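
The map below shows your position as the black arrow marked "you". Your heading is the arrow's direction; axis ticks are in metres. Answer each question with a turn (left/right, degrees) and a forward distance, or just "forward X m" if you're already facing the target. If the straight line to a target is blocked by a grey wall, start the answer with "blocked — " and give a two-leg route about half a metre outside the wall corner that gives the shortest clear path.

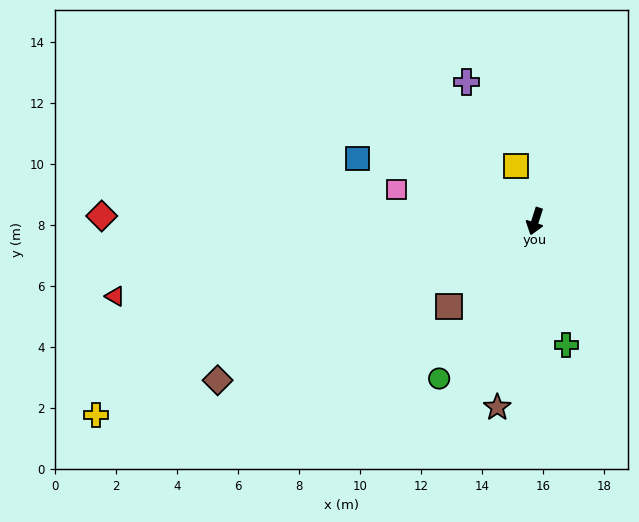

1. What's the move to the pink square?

turn right 85°, forward 4.7 m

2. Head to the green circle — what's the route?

turn right 14°, forward 6.0 m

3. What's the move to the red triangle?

turn right 62°, forward 14.0 m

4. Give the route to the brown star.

turn left 6°, forward 6.2 m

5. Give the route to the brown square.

turn right 28°, forward 4.0 m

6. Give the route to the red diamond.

turn right 73°, forward 14.2 m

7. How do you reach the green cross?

turn left 32°, forward 4.2 m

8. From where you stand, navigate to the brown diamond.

turn right 46°, forward 11.6 m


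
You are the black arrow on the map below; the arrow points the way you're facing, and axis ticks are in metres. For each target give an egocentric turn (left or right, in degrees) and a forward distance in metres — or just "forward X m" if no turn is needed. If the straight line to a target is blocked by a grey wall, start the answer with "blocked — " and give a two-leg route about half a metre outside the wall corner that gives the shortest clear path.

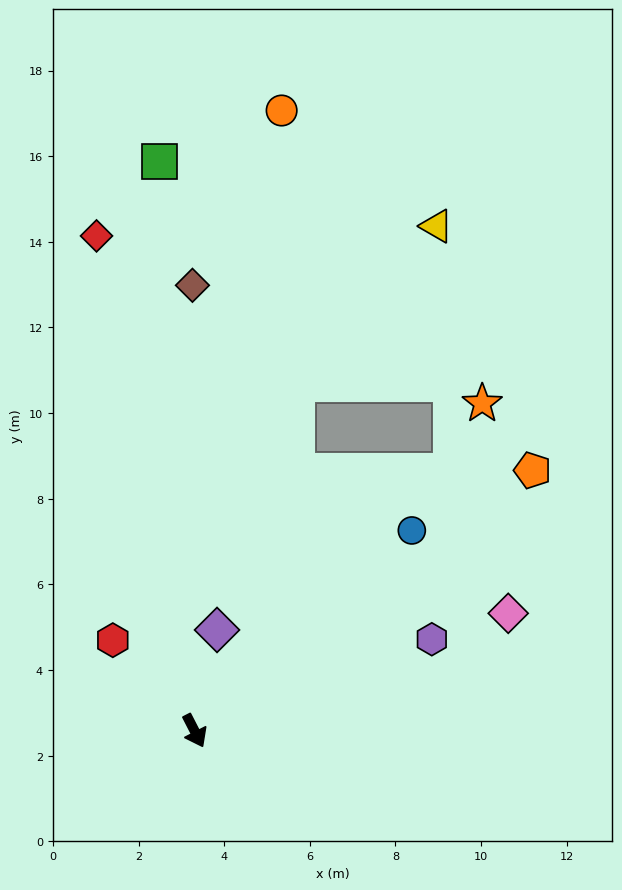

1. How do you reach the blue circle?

turn left 105°, forward 6.9 m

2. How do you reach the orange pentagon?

turn left 100°, forward 10.0 m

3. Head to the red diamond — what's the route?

turn left 164°, forward 11.8 m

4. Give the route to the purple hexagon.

turn left 84°, forward 5.9 m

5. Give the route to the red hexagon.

turn right 165°, forward 2.9 m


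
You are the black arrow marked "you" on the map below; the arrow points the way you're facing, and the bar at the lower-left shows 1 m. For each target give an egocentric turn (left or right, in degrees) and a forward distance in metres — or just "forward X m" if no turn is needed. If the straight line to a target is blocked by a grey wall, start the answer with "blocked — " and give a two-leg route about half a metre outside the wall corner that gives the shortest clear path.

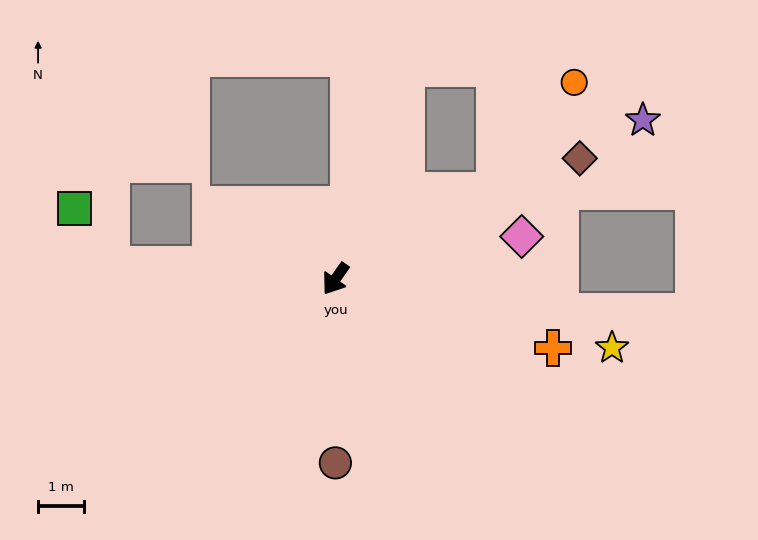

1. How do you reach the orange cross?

turn left 107°, forward 5.0 m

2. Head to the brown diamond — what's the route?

turn left 151°, forward 6.0 m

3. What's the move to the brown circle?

turn left 35°, forward 4.0 m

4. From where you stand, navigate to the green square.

blocked — turn right 58°, forward 4.9 m, then turn right 55°, forward 1.5 m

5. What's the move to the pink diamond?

turn left 138°, forward 4.2 m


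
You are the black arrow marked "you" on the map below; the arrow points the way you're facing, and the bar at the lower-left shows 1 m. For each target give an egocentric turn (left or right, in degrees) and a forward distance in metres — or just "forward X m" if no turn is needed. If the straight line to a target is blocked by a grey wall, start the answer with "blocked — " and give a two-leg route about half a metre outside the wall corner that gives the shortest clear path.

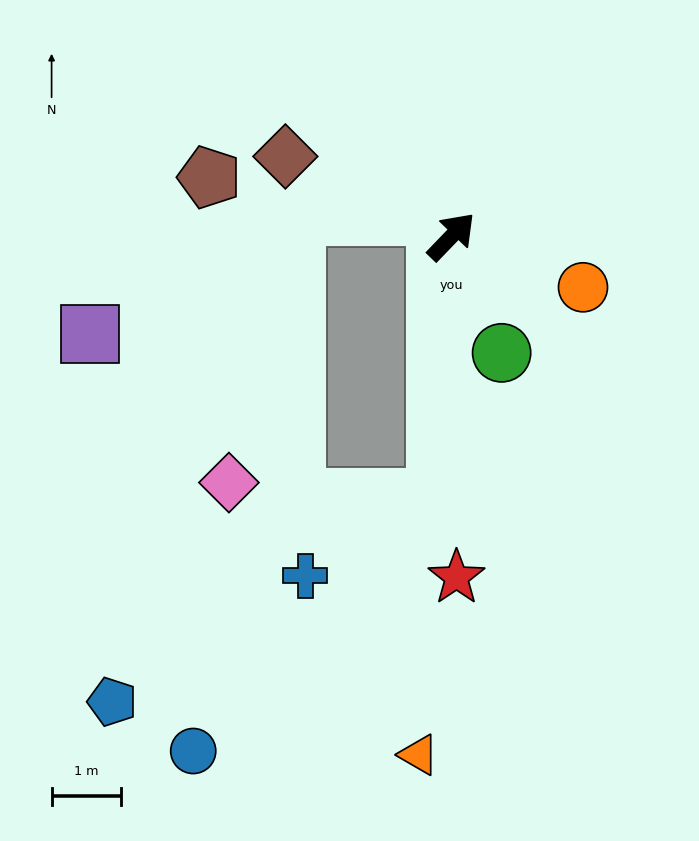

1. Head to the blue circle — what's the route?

blocked — turn right 140°, forward 3.8 m, then turn right 40°, forward 5.1 m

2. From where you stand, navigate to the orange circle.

turn right 67°, forward 2.0 m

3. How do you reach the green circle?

turn right 113°, forward 1.8 m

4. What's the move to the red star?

turn right 135°, forward 4.9 m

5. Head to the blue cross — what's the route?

blocked — turn right 140°, forward 3.8 m, then turn right 55°, forward 2.2 m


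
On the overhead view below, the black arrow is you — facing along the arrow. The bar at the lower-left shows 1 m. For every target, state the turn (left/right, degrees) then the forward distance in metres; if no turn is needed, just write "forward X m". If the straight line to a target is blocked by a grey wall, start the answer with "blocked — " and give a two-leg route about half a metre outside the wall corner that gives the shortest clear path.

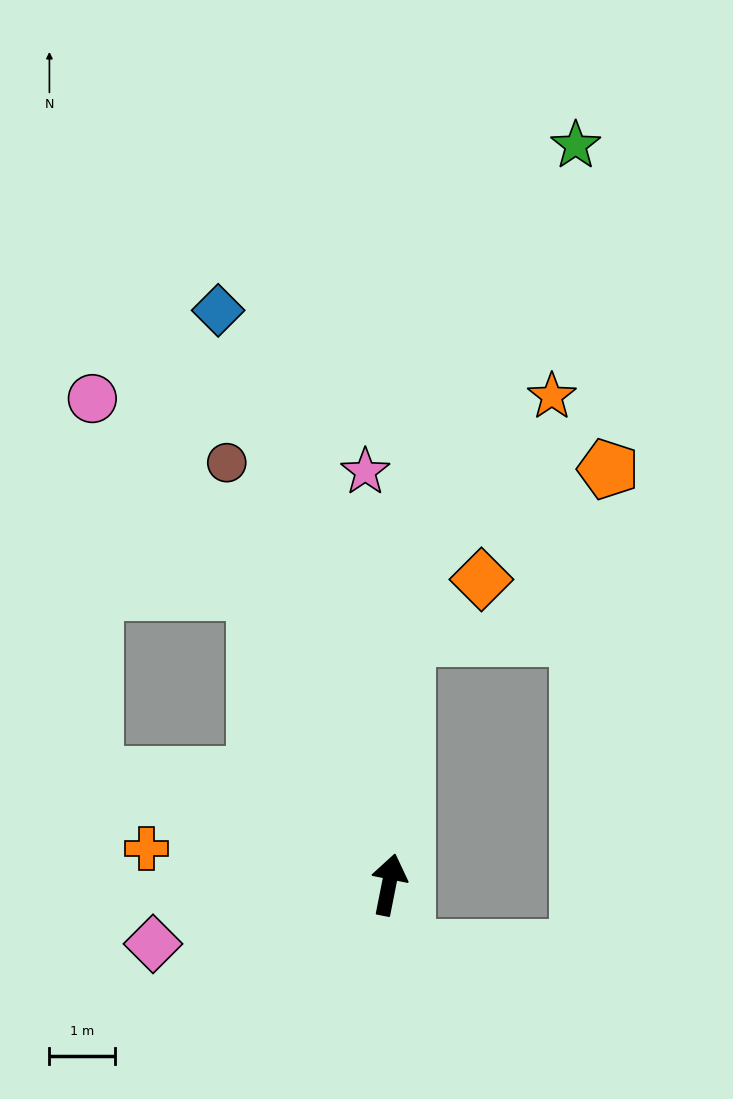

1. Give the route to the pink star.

turn left 14°, forward 6.3 m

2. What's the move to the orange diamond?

blocked — turn left 7°, forward 3.8 m, then turn right 47°, forward 1.4 m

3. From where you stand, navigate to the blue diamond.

turn left 28°, forward 9.1 m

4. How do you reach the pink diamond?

turn left 115°, forward 3.7 m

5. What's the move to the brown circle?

turn left 32°, forward 6.9 m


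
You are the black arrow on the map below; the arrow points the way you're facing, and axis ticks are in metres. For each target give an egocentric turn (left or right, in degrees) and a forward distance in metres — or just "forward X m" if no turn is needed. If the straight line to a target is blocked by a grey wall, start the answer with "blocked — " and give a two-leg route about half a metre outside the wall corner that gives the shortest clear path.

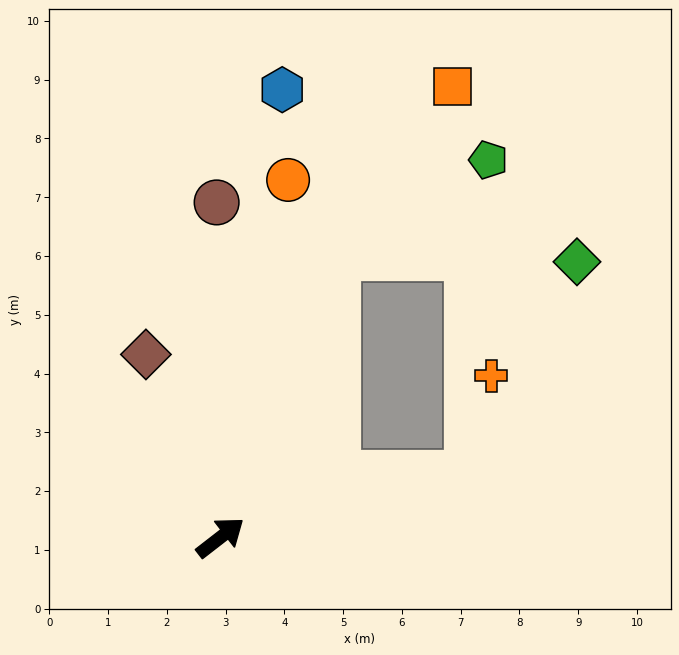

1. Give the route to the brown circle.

turn left 53°, forward 5.7 m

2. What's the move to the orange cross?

blocked — turn right 24°, forward 4.4 m, then turn left 64°, forward 1.7 m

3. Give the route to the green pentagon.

blocked — turn left 30°, forward 5.2 m, then turn right 36°, forward 3.1 m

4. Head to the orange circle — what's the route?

turn left 42°, forward 6.2 m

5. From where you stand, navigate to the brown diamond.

turn left 74°, forward 3.4 m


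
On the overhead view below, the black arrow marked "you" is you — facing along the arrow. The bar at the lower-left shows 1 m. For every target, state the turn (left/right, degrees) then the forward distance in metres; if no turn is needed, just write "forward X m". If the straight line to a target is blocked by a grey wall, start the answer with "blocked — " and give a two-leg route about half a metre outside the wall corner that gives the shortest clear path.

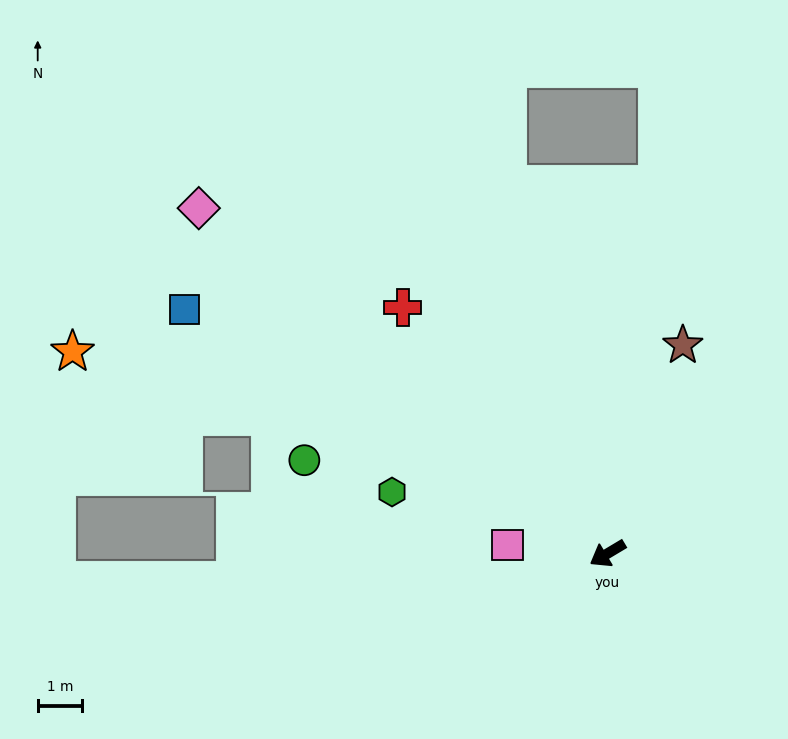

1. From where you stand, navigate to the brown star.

turn right 141°, forward 4.9 m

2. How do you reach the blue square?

turn right 61°, forward 10.9 m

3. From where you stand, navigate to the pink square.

turn right 36°, forward 2.2 m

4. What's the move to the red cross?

turn right 81°, forward 7.1 m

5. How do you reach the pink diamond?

turn right 71°, forward 12.0 m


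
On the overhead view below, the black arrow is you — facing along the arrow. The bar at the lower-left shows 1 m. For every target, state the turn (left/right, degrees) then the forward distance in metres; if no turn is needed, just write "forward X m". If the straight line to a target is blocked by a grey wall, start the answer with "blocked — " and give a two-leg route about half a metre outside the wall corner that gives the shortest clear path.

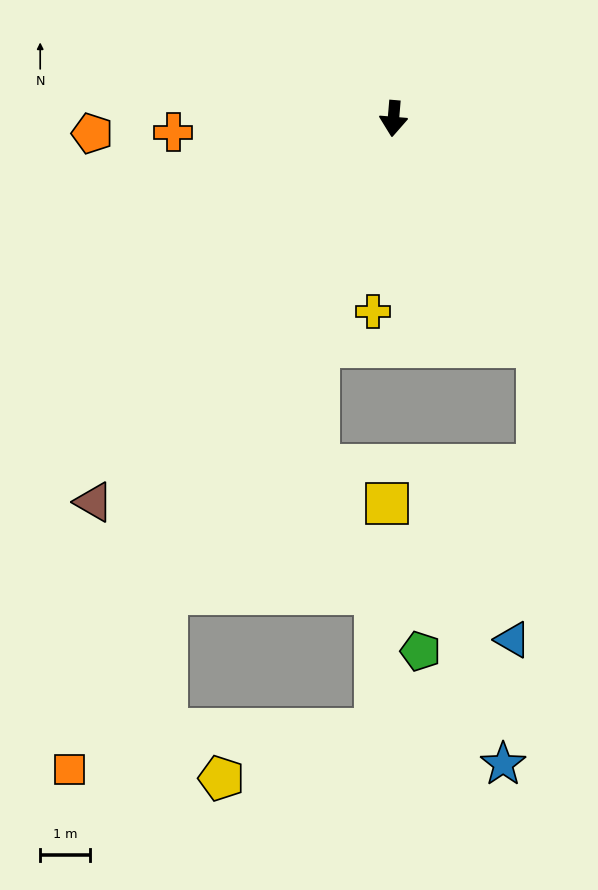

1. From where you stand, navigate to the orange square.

turn right 22°, forward 14.5 m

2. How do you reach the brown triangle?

turn right 33°, forward 9.7 m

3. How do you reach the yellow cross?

forward 3.9 m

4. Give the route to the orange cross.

turn right 82°, forward 4.4 m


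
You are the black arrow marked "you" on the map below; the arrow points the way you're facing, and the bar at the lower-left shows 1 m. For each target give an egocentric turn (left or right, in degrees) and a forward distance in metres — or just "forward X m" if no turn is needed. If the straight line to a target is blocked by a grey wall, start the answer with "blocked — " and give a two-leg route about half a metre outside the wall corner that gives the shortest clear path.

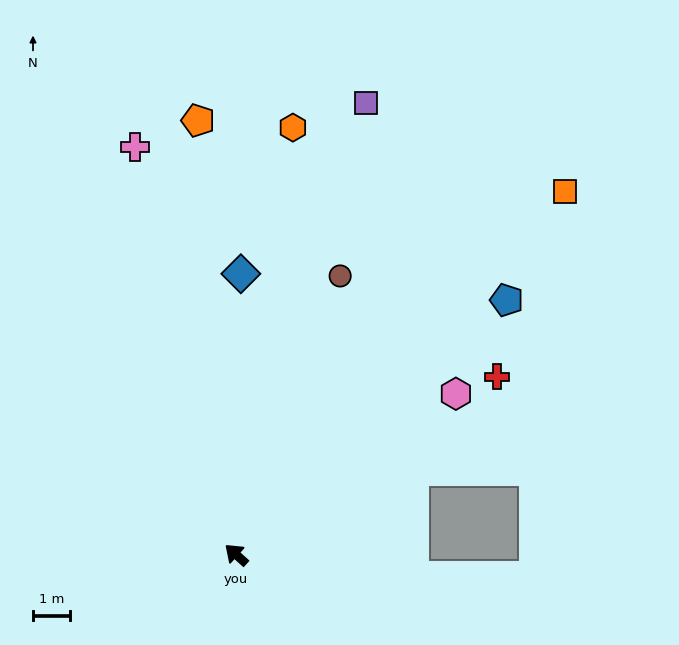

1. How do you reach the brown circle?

turn right 68°, forward 7.9 m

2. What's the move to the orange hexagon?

turn right 55°, forward 11.5 m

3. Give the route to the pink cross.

turn right 34°, forward 11.2 m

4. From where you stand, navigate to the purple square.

turn right 64°, forward 12.5 m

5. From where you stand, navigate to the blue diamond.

turn right 49°, forward 7.5 m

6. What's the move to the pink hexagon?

turn right 102°, forward 7.3 m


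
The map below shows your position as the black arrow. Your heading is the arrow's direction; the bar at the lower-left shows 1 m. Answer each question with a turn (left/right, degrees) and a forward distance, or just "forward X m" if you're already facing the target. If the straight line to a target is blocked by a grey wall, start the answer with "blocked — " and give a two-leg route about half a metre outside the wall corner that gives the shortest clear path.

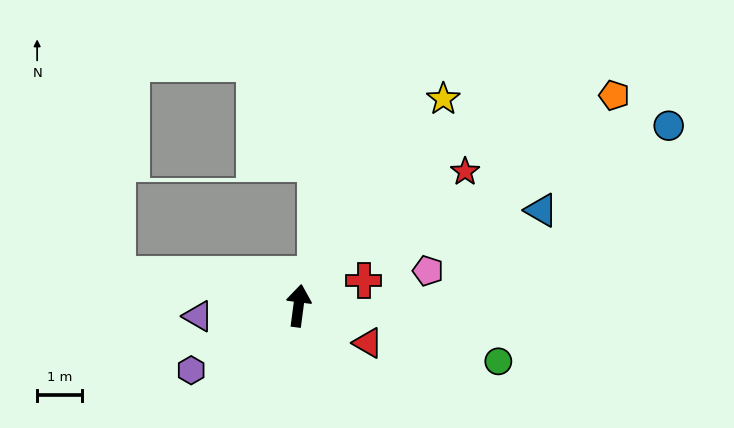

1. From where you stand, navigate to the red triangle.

turn right 111°, forward 1.8 m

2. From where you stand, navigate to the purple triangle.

turn left 103°, forward 2.3 m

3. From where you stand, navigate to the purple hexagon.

turn left 128°, forward 2.8 m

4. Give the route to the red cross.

turn right 61°, forward 1.6 m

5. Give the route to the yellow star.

turn right 28°, forward 5.7 m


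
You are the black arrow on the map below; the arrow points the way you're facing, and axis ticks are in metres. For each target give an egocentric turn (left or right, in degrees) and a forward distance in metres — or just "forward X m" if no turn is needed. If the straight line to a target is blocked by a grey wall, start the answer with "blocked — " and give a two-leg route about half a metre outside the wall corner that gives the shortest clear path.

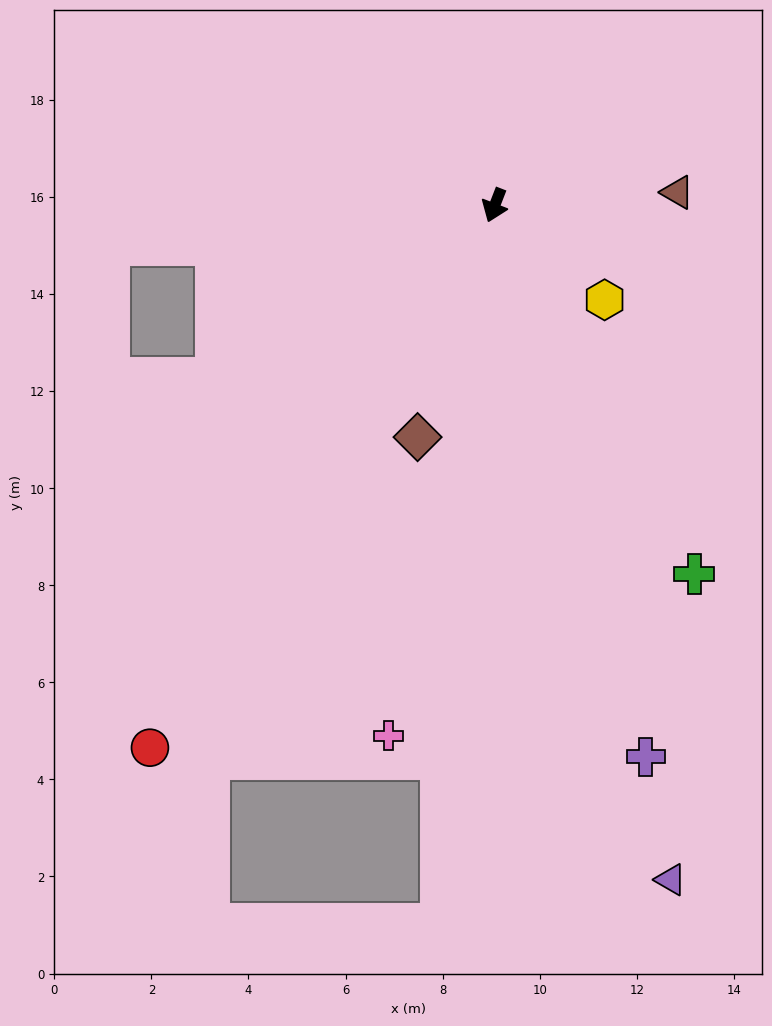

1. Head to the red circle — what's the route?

turn right 11°, forward 13.2 m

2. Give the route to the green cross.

turn left 50°, forward 8.6 m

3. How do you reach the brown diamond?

turn left 3°, forward 5.0 m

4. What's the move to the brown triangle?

turn left 115°, forward 3.8 m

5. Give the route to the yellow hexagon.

turn left 71°, forward 3.0 m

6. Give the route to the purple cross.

turn left 37°, forward 11.8 m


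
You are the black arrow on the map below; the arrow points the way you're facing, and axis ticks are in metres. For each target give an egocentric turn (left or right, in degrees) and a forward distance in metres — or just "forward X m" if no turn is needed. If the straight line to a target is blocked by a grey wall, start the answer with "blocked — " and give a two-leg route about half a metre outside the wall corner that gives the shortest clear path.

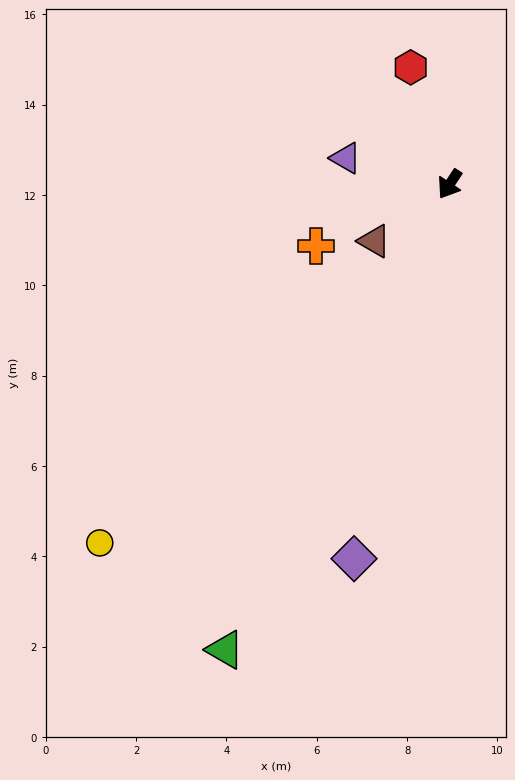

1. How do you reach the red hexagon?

turn right 128°, forward 2.7 m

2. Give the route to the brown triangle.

turn right 20°, forward 2.1 m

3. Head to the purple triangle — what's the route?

turn right 71°, forward 2.4 m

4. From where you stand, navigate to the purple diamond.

turn left 19°, forward 8.6 m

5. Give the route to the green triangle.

turn left 8°, forward 11.4 m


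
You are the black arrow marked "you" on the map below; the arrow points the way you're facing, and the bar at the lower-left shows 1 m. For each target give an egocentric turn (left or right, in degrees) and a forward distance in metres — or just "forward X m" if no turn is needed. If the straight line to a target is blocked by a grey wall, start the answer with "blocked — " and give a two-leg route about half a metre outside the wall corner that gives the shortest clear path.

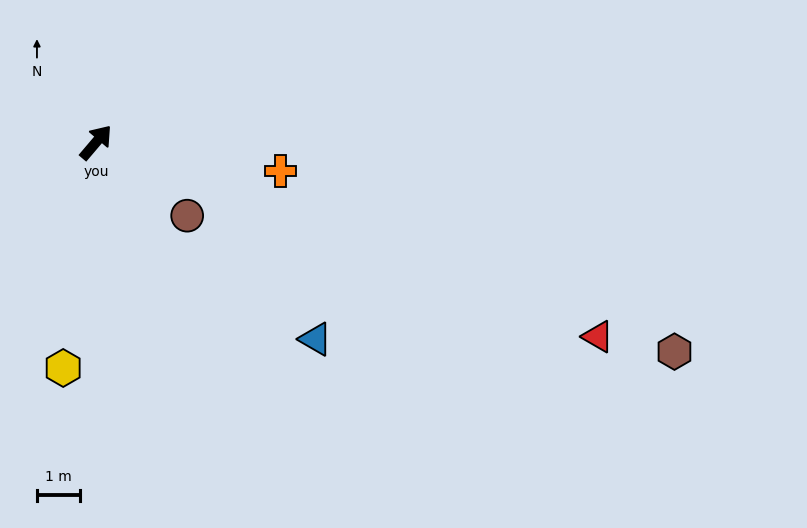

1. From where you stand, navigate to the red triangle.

turn right 71°, forward 12.5 m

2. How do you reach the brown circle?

turn right 88°, forward 2.7 m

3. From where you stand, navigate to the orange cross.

turn right 58°, forward 4.3 m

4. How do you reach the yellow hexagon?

turn right 148°, forward 5.3 m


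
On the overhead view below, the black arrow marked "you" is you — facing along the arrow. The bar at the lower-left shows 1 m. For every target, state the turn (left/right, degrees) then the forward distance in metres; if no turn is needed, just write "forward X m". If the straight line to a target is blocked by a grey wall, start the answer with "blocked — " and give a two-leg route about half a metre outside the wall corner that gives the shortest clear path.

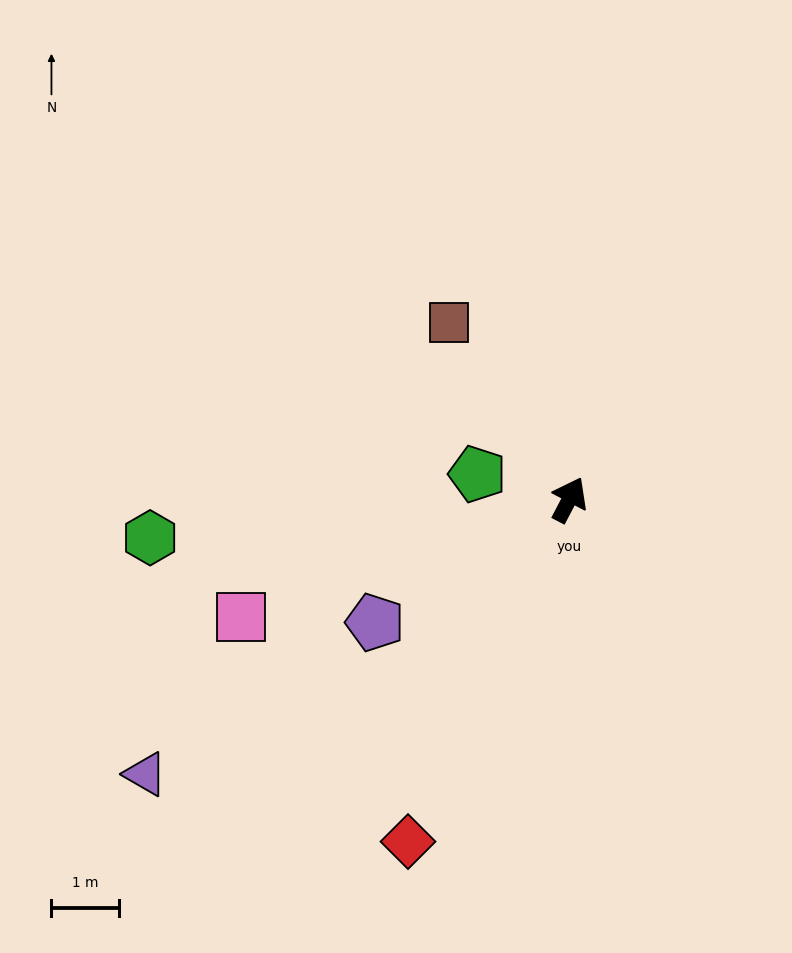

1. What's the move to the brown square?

turn left 62°, forward 3.2 m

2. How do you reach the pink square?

turn left 137°, forward 5.2 m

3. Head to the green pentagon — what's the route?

turn left 102°, forward 1.4 m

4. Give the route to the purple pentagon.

turn left 150°, forward 3.4 m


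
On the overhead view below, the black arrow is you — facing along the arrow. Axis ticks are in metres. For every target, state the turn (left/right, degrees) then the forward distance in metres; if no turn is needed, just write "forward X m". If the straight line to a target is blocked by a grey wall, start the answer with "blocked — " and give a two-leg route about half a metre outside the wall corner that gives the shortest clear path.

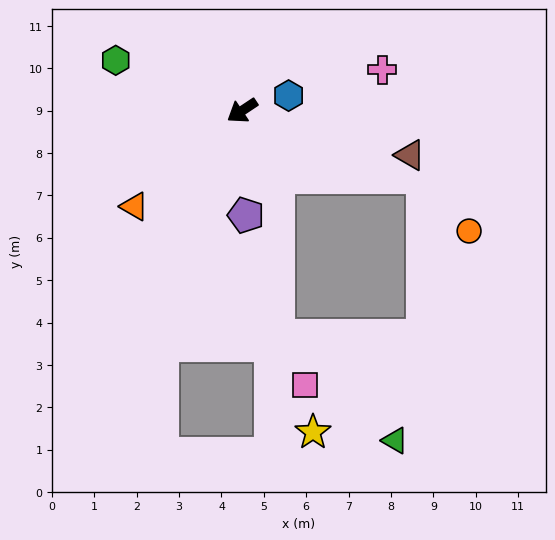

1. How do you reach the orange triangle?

turn left 8°, forward 3.4 m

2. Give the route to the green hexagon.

turn right 55°, forward 3.2 m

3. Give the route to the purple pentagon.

turn left 58°, forward 2.5 m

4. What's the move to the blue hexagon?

turn left 164°, forward 1.2 m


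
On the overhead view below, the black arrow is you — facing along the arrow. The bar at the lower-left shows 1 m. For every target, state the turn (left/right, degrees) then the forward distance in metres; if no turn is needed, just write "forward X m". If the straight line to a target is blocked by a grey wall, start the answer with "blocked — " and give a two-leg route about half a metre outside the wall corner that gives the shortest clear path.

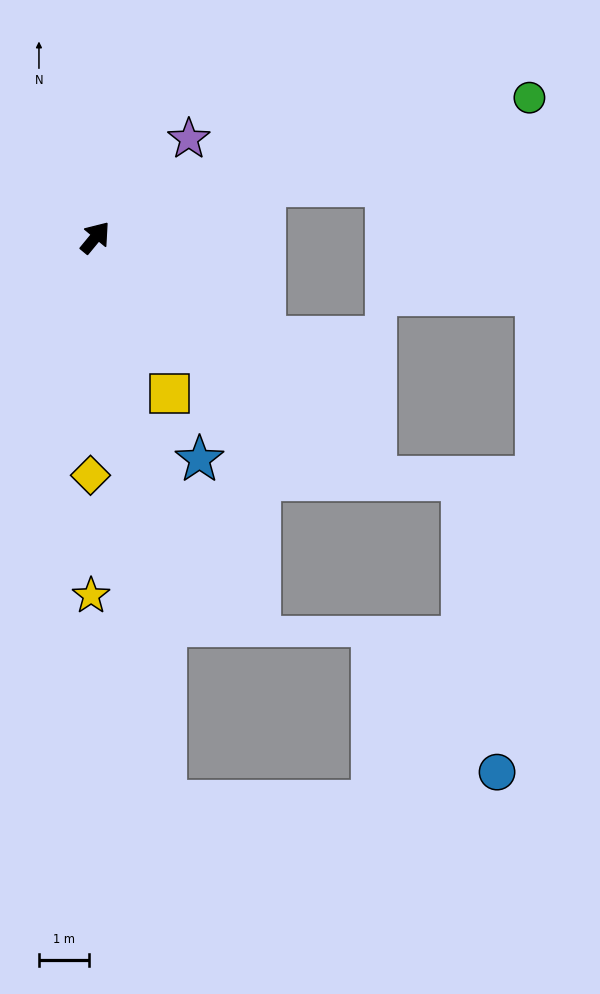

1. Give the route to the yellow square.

turn right 115°, forward 3.5 m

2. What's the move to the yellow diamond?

turn right 142°, forward 4.8 m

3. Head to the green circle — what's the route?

turn right 33°, forward 9.2 m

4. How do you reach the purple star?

turn right 4°, forward 2.7 m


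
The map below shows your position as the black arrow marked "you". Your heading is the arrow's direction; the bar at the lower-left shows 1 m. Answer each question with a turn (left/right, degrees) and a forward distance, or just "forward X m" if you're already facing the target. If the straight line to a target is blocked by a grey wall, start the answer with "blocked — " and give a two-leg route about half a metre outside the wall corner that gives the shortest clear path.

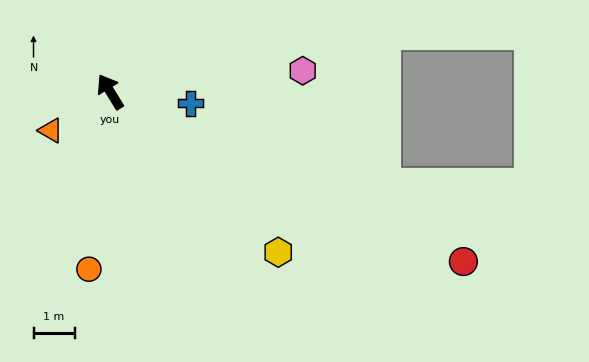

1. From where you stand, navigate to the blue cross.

turn right 130°, forward 2.0 m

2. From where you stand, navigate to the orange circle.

turn left 142°, forward 4.3 m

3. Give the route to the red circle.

turn right 147°, forward 9.5 m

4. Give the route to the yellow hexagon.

turn right 165°, forward 5.7 m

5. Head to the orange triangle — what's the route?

turn left 92°, forward 1.7 m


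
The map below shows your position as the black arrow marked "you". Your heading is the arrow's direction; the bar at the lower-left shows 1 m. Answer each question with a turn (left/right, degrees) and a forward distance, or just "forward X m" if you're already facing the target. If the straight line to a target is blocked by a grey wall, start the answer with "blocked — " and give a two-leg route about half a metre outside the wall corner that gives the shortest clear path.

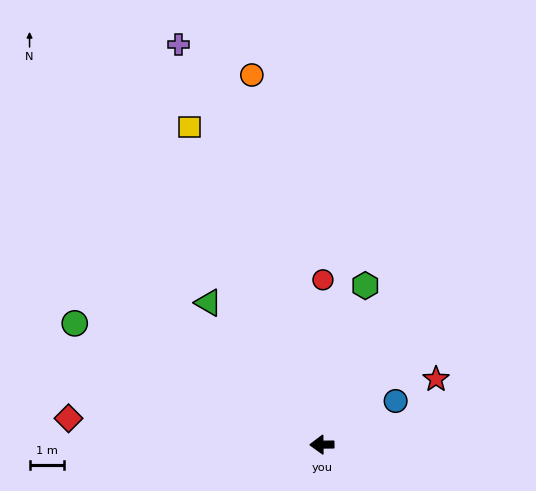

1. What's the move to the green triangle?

turn right 52°, forward 5.3 m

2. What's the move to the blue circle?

turn right 150°, forward 2.5 m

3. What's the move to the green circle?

turn right 27°, forward 8.1 m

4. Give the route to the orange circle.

turn right 80°, forward 11.0 m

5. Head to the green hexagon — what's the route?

turn right 106°, forward 4.8 m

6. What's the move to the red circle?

turn right 91°, forward 4.8 m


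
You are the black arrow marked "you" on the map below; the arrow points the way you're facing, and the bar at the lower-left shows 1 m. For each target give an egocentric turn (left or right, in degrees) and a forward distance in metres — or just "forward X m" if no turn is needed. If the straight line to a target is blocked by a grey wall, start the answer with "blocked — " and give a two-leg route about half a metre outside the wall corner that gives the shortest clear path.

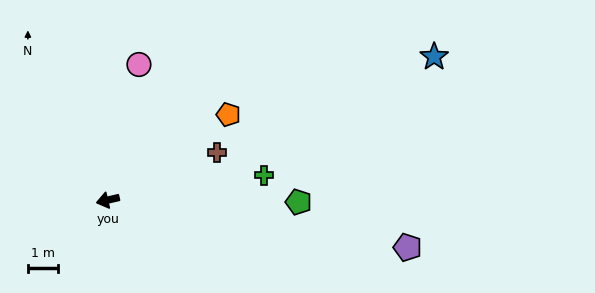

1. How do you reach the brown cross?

turn right 170°, forward 4.0 m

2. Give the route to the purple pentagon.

turn left 158°, forward 10.2 m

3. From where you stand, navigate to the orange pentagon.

turn right 158°, forward 5.0 m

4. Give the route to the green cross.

turn left 176°, forward 5.3 m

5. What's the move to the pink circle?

turn right 116°, forward 4.7 m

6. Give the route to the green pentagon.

turn left 166°, forward 6.4 m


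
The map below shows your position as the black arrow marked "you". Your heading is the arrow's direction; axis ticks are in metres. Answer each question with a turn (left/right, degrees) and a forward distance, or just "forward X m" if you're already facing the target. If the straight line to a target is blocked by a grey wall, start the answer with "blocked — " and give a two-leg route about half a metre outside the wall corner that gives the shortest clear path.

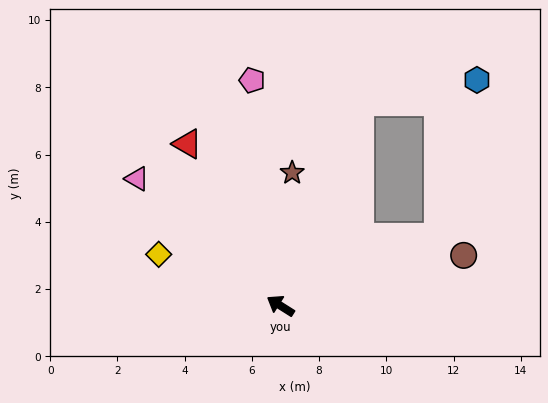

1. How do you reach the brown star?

turn right 63°, forward 4.0 m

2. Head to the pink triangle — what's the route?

turn right 9°, forward 5.7 m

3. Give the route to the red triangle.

turn right 28°, forward 5.6 m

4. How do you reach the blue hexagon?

blocked — turn right 124°, forward 5.1 m, then turn left 52°, forward 4.8 m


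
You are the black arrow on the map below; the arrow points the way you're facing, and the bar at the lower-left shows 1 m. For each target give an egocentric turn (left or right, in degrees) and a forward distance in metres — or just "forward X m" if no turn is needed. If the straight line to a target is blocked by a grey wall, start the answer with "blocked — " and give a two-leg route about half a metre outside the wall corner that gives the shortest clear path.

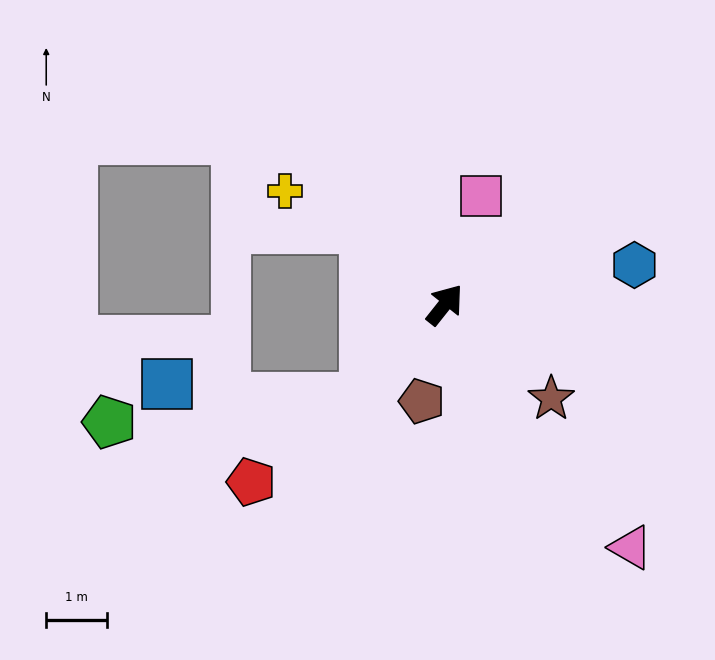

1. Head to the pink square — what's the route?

turn left 20°, forward 1.9 m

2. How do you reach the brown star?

turn right 93°, forward 2.3 m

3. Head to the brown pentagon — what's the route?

turn right 155°, forward 1.6 m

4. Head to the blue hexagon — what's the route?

turn right 40°, forward 3.2 m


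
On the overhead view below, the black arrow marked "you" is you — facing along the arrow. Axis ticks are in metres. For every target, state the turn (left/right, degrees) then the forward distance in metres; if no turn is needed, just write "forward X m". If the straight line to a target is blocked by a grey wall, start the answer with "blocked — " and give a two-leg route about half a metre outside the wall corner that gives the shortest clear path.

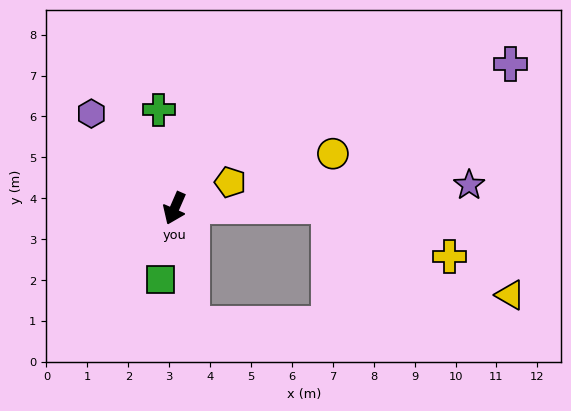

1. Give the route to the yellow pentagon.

turn left 139°, forward 1.5 m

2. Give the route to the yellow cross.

blocked — turn left 114°, forward 3.8 m, then turn right 23°, forward 3.2 m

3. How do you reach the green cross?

turn right 147°, forward 2.4 m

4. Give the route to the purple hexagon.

turn right 115°, forward 3.1 m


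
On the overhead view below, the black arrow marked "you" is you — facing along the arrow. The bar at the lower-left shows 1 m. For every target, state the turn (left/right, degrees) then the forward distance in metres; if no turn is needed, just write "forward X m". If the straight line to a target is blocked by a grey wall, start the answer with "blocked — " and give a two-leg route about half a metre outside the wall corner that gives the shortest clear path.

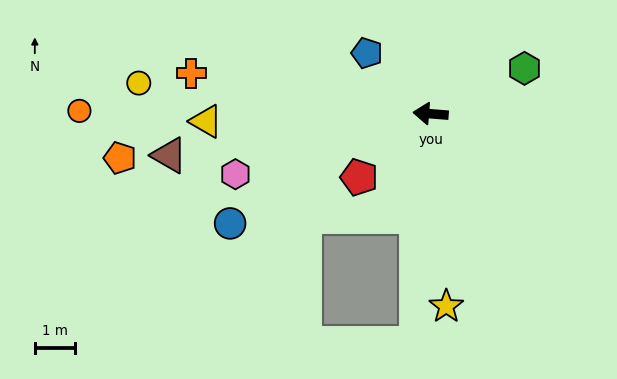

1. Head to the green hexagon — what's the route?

turn right 150°, forward 2.6 m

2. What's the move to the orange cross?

turn right 5°, forward 6.1 m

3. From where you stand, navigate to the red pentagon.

turn left 46°, forward 2.4 m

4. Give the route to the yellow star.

turn left 99°, forward 4.8 m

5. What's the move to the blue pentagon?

turn right 39°, forward 2.2 m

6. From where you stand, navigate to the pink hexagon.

turn left 22°, forward 5.1 m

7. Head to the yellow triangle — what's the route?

turn left 6°, forward 5.6 m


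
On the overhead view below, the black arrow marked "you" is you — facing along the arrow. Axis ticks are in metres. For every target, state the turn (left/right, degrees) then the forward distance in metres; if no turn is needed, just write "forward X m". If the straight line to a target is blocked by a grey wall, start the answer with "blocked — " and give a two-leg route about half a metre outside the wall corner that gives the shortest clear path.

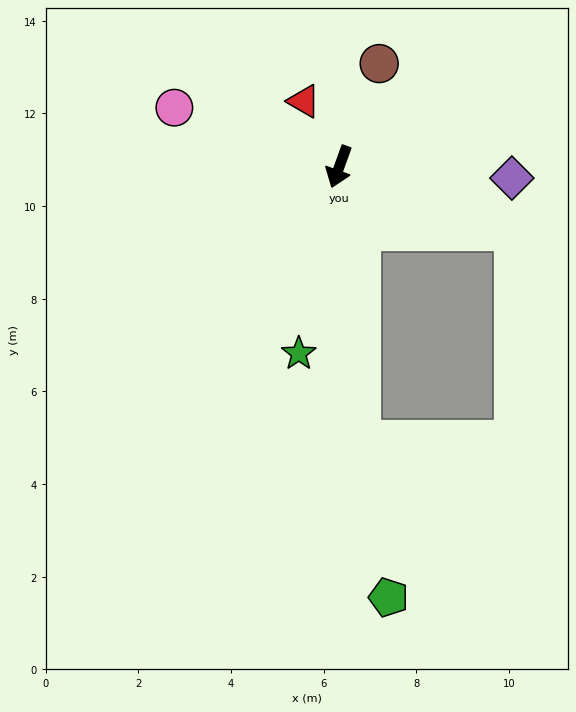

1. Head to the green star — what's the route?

turn left 8°, forward 4.1 m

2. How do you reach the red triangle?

turn right 132°, forward 1.6 m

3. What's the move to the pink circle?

turn right 90°, forward 3.8 m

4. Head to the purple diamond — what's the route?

turn left 106°, forward 3.7 m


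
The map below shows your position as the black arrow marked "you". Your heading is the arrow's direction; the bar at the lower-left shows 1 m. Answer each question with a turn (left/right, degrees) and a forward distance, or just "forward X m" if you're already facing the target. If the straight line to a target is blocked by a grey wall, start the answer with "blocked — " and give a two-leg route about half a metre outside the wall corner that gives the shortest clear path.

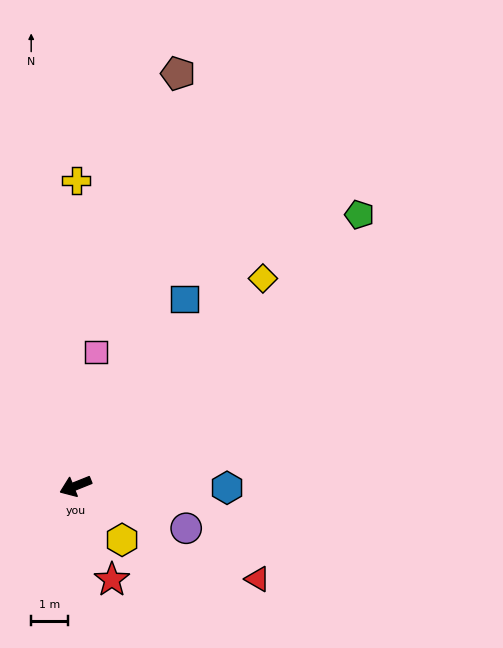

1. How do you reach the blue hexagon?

turn left 157°, forward 4.1 m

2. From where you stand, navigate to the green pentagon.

turn right 158°, forward 10.5 m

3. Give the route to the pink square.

turn right 121°, forward 3.6 m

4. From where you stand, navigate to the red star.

turn left 89°, forward 2.7 m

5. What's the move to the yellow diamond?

turn right 154°, forward 7.5 m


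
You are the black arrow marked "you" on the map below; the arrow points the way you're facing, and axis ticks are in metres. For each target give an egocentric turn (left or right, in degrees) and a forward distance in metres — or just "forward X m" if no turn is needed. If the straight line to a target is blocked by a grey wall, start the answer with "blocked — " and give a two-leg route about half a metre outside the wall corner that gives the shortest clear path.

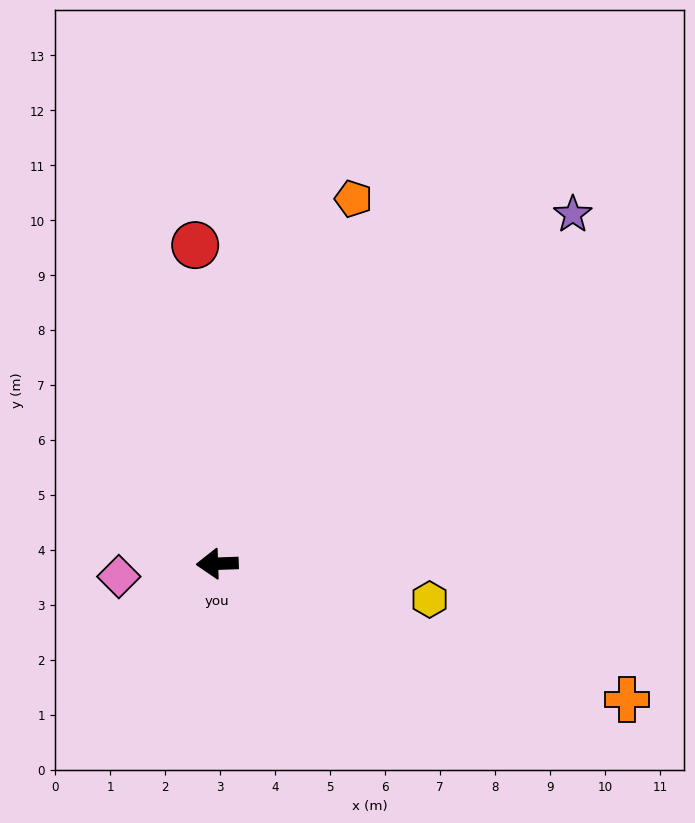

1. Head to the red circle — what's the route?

turn right 88°, forward 5.8 m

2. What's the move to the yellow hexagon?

turn left 168°, forward 3.9 m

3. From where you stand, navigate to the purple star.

turn right 138°, forward 9.1 m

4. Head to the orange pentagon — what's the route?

turn right 112°, forward 7.1 m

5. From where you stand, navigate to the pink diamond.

turn left 5°, forward 1.8 m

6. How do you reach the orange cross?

turn left 160°, forward 7.9 m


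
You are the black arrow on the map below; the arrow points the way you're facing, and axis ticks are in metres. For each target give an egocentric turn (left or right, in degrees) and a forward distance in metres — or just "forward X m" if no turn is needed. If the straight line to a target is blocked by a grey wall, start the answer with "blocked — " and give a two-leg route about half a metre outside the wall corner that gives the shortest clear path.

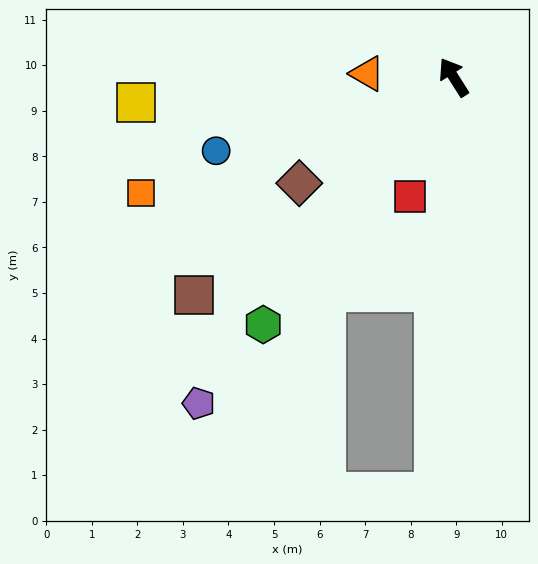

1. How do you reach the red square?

turn left 128°, forward 2.8 m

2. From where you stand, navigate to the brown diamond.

turn left 92°, forward 4.1 m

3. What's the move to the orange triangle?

turn left 55°, forward 1.9 m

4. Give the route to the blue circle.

turn left 75°, forward 5.5 m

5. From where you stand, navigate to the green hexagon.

turn left 110°, forward 6.9 m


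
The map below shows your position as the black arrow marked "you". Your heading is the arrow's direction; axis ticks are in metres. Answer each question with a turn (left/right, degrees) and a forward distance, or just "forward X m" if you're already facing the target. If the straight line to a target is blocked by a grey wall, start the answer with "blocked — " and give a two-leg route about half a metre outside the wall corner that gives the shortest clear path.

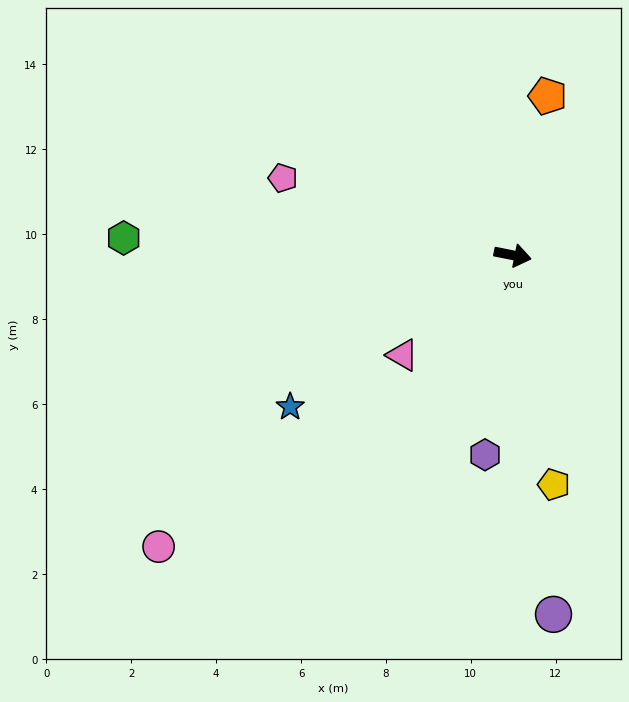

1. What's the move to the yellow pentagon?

turn right 69°, forward 5.5 m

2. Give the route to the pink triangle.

turn right 127°, forward 3.5 m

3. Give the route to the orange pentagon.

turn left 89°, forward 3.8 m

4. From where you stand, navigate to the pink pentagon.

turn left 173°, forward 5.7 m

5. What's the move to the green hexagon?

turn right 171°, forward 9.2 m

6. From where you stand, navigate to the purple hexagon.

turn right 87°, forward 4.7 m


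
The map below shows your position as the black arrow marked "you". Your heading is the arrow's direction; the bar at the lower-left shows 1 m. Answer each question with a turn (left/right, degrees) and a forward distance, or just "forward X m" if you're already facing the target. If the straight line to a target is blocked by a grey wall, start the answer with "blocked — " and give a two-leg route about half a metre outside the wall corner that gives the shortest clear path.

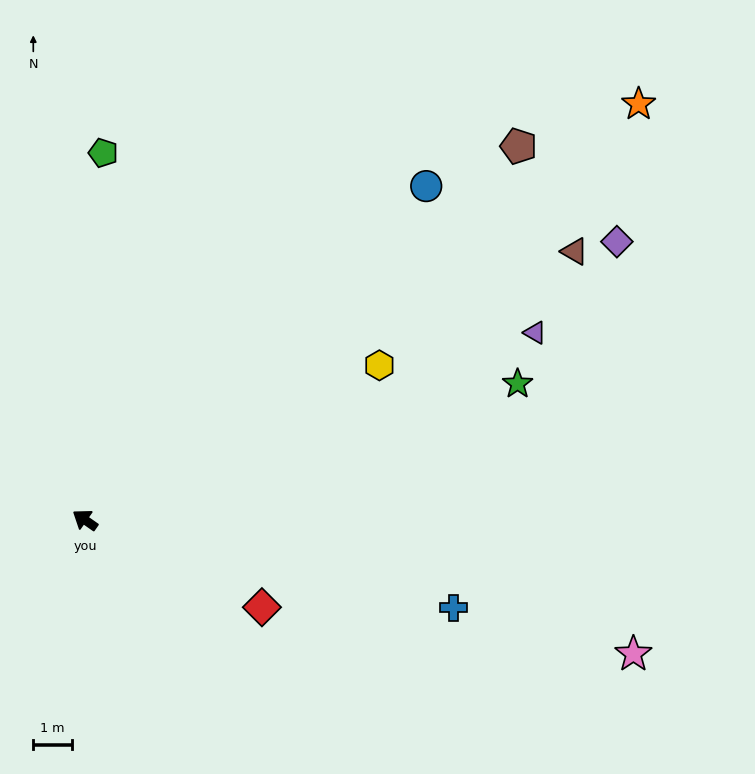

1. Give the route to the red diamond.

turn right 171°, forward 5.1 m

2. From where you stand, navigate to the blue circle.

turn right 101°, forward 12.4 m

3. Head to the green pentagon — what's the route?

turn right 58°, forward 9.5 m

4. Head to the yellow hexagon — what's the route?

turn right 117°, forward 8.6 m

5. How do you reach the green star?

turn right 128°, forward 11.8 m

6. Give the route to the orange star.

turn right 108°, forward 18.0 m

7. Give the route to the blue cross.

turn right 158°, forward 9.8 m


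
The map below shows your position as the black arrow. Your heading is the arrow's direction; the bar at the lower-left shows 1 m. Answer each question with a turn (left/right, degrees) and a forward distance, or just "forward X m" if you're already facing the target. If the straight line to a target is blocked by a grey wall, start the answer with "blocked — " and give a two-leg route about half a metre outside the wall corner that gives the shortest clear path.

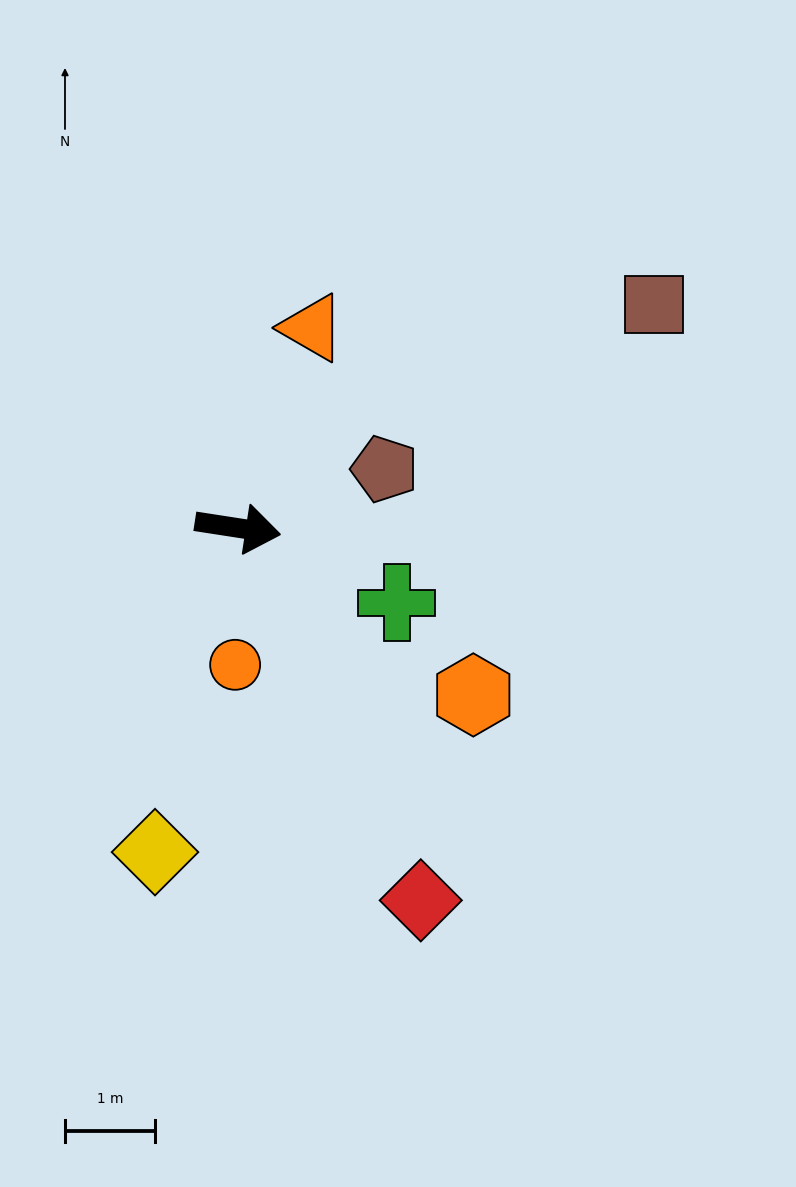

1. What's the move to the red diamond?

turn right 55°, forward 4.6 m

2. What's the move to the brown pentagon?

turn left 31°, forward 1.8 m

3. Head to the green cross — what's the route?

turn right 16°, forward 1.9 m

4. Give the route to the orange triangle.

turn left 78°, forward 2.4 m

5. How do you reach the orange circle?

turn right 82°, forward 1.5 m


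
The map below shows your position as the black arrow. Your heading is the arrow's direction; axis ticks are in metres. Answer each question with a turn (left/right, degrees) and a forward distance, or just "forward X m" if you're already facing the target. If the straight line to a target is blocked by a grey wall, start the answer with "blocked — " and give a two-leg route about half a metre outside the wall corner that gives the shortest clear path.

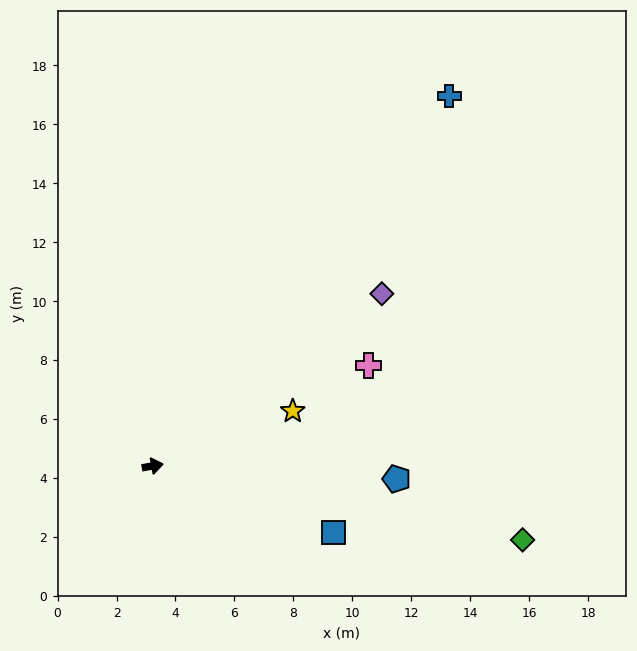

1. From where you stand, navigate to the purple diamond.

turn left 27°, forward 9.7 m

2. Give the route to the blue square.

turn right 30°, forward 6.5 m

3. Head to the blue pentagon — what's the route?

turn right 13°, forward 8.3 m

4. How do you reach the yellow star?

turn left 11°, forward 5.1 m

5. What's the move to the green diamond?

turn right 21°, forward 12.8 m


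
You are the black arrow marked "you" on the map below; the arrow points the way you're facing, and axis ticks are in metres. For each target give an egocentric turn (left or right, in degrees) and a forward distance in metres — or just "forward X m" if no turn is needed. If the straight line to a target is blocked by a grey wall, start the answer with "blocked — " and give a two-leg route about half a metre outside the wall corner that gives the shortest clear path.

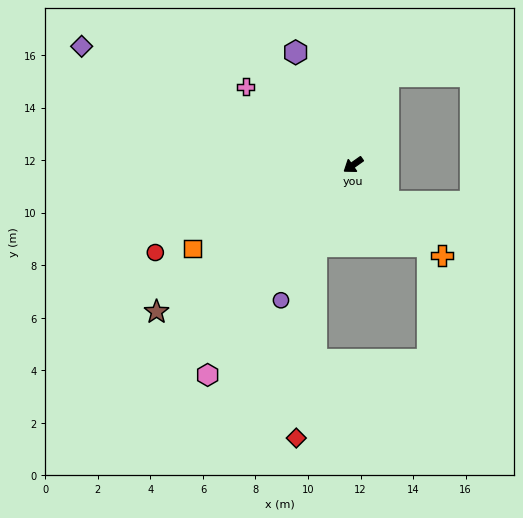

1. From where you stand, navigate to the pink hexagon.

turn left 20°, forward 9.7 m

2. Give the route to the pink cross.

turn right 71°, forward 5.1 m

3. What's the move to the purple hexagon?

turn right 98°, forward 4.8 m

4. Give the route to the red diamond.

blocked — turn left 31°, forward 3.4 m, then turn left 18°, forward 7.3 m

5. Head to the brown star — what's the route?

forward 9.3 m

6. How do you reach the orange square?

turn right 8°, forward 6.9 m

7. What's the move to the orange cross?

turn left 99°, forward 4.8 m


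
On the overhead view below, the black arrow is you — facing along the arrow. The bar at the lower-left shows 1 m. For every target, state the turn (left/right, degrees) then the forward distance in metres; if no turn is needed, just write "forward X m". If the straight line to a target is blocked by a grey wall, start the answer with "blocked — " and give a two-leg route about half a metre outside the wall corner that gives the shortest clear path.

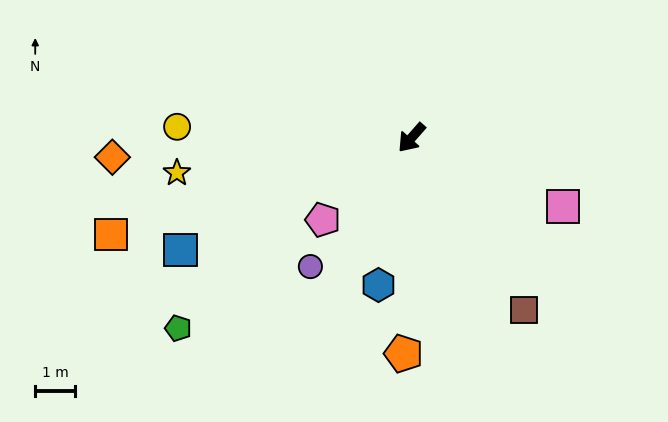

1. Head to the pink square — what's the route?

turn left 107°, forward 4.1 m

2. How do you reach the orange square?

turn right 31°, forward 7.9 m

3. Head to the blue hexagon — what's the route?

turn left 29°, forward 3.8 m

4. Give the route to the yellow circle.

turn right 51°, forward 5.8 m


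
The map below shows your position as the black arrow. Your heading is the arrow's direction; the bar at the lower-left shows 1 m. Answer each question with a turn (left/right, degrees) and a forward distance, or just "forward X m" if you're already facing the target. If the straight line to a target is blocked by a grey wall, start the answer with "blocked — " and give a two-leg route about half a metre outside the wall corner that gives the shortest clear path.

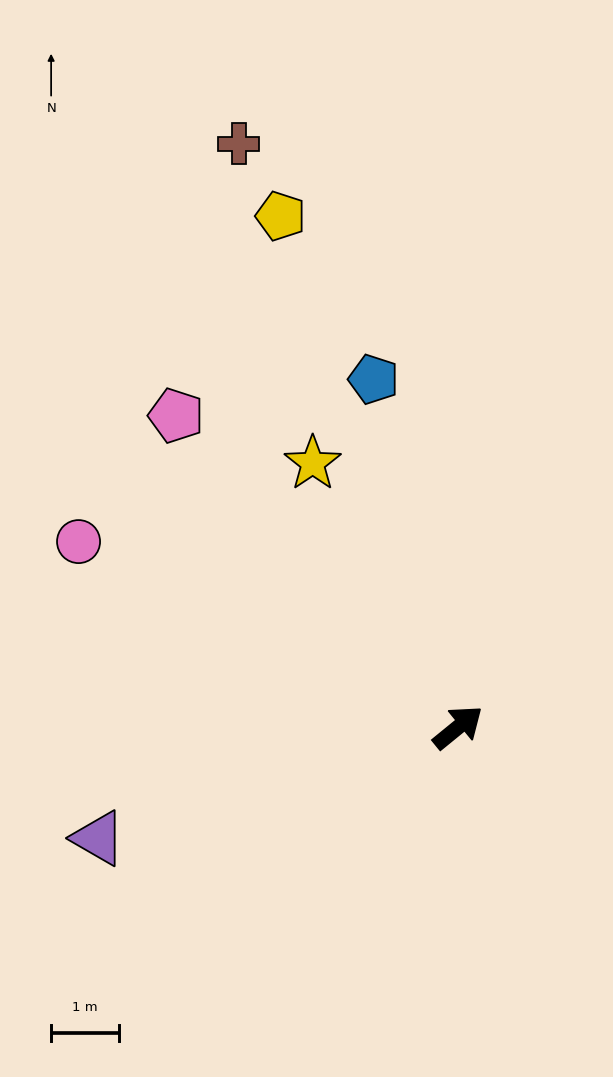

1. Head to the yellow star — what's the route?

turn left 80°, forward 4.5 m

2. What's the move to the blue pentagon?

turn left 64°, forward 5.3 m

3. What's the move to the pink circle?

turn left 115°, forward 6.3 m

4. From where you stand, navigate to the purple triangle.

turn left 158°, forward 5.6 m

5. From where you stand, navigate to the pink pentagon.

turn left 93°, forward 6.2 m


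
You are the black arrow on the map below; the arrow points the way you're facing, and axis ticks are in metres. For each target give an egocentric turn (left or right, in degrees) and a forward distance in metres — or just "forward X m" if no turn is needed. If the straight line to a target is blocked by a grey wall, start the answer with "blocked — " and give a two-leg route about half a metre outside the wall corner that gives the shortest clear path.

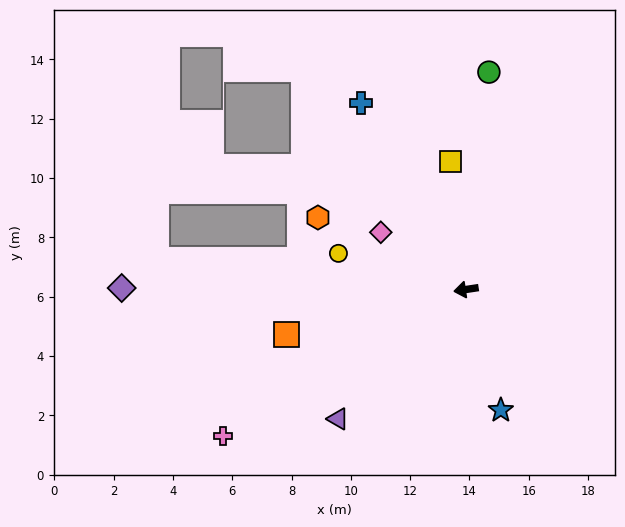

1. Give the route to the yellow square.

turn right 92°, forward 4.3 m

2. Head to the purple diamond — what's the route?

turn right 9°, forward 11.6 m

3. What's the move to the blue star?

turn left 98°, forward 4.2 m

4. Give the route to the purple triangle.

turn left 37°, forward 6.1 m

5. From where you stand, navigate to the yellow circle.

turn right 24°, forward 4.5 m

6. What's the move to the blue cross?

turn right 69°, forward 7.2 m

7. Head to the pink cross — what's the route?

turn left 23°, forward 9.6 m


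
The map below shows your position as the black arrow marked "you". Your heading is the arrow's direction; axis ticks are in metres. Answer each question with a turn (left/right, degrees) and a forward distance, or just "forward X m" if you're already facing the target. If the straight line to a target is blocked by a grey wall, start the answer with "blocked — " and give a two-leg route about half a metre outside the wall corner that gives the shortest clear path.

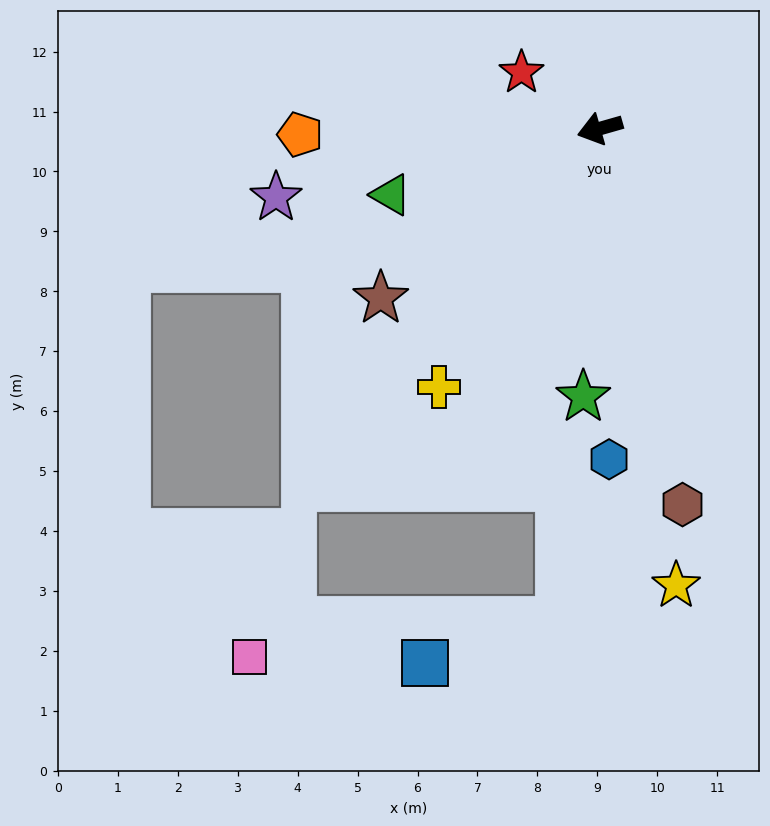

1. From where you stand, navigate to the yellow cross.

turn left 42°, forward 5.1 m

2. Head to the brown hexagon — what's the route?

turn left 86°, forward 6.4 m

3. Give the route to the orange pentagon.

turn right 15°, forward 5.0 m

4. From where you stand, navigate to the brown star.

turn left 22°, forward 4.6 m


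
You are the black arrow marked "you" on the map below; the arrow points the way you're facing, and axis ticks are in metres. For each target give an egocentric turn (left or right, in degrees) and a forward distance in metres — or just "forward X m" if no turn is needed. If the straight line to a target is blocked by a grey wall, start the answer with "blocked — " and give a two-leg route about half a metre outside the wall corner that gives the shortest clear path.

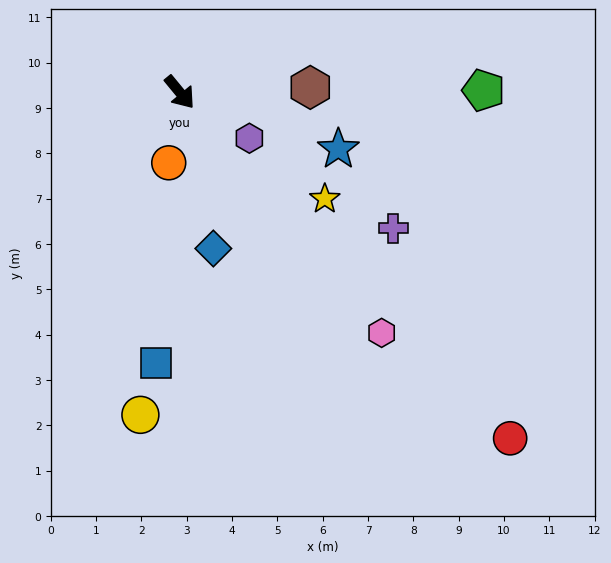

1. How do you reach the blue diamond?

turn right 27°, forward 3.5 m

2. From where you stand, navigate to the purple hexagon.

turn left 17°, forward 1.8 m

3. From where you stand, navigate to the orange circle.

turn right 48°, forward 1.6 m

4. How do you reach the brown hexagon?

turn left 53°, forward 2.9 m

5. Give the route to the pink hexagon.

forward 6.9 m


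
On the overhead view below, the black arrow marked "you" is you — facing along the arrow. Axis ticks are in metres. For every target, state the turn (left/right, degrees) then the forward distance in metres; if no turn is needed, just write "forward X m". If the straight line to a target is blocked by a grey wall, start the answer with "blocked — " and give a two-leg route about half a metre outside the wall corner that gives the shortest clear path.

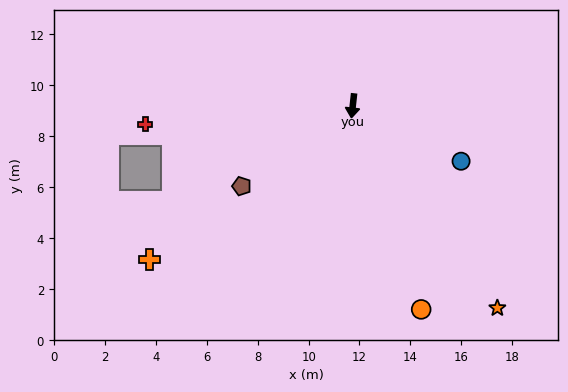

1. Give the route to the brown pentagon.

turn right 48°, forward 5.4 m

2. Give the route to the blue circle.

turn left 69°, forward 4.8 m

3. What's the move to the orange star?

turn left 42°, forward 9.8 m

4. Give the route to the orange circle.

turn left 25°, forward 8.4 m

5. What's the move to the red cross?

turn right 79°, forward 8.2 m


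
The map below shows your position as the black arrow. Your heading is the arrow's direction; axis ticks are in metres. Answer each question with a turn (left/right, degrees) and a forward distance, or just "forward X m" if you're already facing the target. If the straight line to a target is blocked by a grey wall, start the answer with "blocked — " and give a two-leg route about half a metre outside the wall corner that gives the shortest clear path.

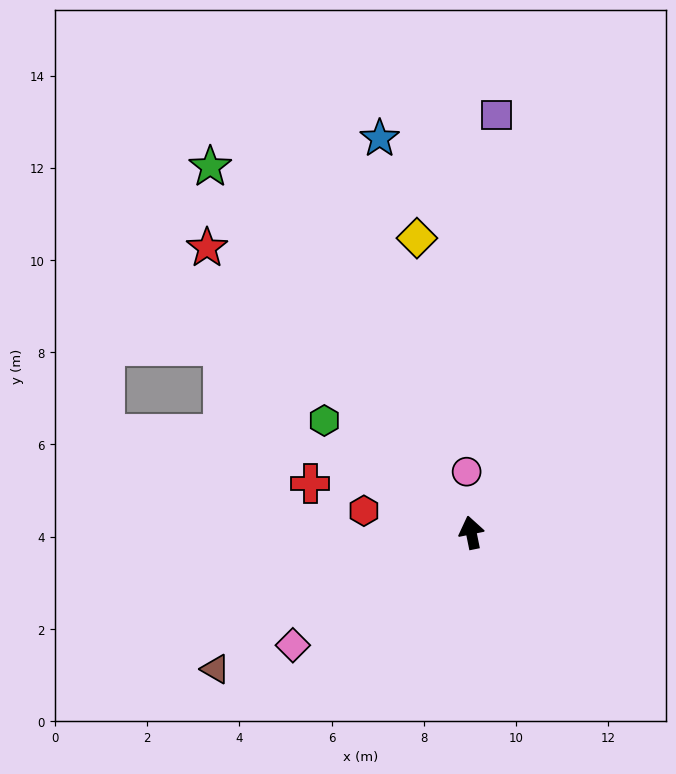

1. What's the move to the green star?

turn left 24°, forward 9.7 m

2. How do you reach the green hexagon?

turn left 41°, forward 4.0 m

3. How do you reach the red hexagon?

turn left 67°, forward 2.4 m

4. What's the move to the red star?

turn left 31°, forward 8.4 m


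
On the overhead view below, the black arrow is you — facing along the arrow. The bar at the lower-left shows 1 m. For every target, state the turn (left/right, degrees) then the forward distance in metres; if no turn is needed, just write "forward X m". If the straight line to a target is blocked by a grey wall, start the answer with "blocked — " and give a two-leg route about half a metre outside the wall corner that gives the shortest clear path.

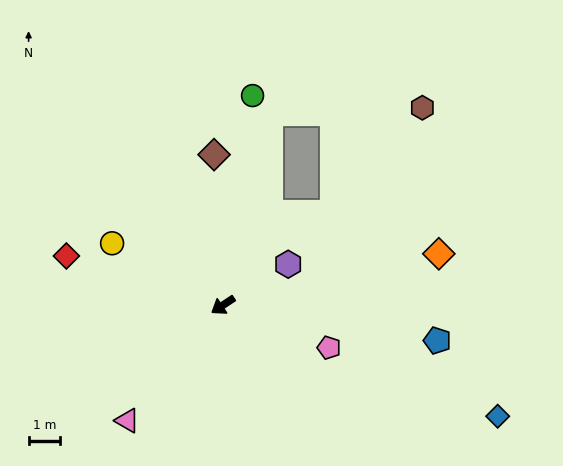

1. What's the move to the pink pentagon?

turn left 125°, forward 3.6 m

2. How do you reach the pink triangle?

turn left 17°, forward 4.8 m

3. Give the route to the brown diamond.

turn right 120°, forward 4.8 m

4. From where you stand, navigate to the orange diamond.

turn left 160°, forward 7.1 m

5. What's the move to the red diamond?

turn right 51°, forward 5.2 m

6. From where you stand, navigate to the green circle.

turn right 132°, forward 6.7 m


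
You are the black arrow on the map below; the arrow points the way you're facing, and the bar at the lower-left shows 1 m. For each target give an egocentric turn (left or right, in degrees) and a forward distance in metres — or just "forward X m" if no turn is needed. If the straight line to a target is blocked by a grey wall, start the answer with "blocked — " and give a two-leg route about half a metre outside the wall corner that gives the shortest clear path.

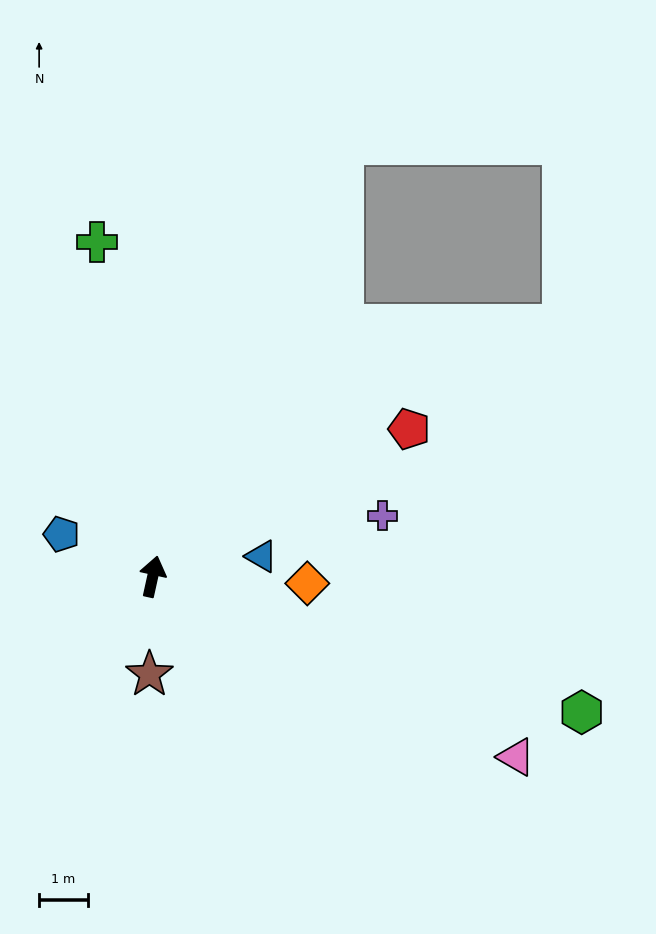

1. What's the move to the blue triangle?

turn right 67°, forward 2.3 m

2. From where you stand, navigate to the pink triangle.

turn right 104°, forward 8.4 m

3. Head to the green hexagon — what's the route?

turn right 95°, forward 9.3 m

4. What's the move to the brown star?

turn right 169°, forward 2.0 m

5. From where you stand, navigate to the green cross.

turn left 22°, forward 7.0 m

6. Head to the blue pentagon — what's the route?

turn left 78°, forward 2.1 m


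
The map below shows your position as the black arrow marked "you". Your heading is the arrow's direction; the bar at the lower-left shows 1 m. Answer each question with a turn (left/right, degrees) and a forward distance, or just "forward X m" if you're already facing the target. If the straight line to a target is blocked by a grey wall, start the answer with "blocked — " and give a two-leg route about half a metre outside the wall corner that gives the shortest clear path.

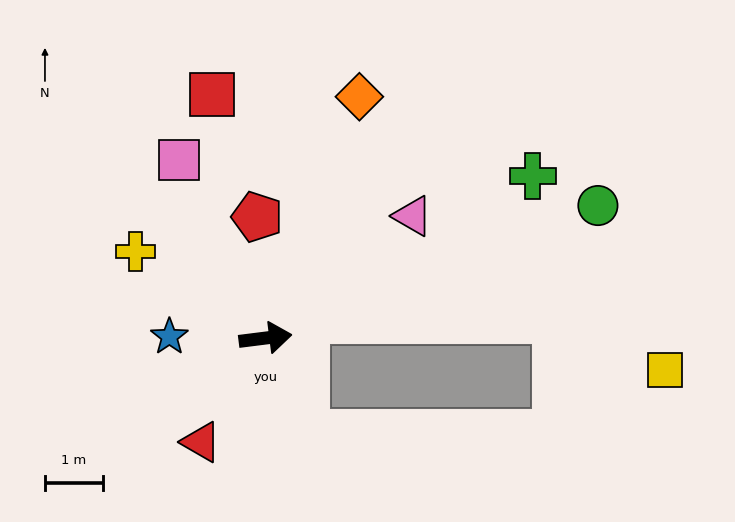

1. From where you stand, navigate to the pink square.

turn left 109°, forward 3.4 m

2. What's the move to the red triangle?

turn right 129°, forward 2.1 m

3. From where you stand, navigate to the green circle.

turn left 15°, forward 6.2 m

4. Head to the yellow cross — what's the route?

turn left 139°, forward 2.7 m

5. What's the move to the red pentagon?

turn left 87°, forward 2.1 m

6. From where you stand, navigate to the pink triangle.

turn left 33°, forward 3.3 m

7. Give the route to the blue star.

turn left 172°, forward 1.7 m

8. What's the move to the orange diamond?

turn left 62°, forward 4.5 m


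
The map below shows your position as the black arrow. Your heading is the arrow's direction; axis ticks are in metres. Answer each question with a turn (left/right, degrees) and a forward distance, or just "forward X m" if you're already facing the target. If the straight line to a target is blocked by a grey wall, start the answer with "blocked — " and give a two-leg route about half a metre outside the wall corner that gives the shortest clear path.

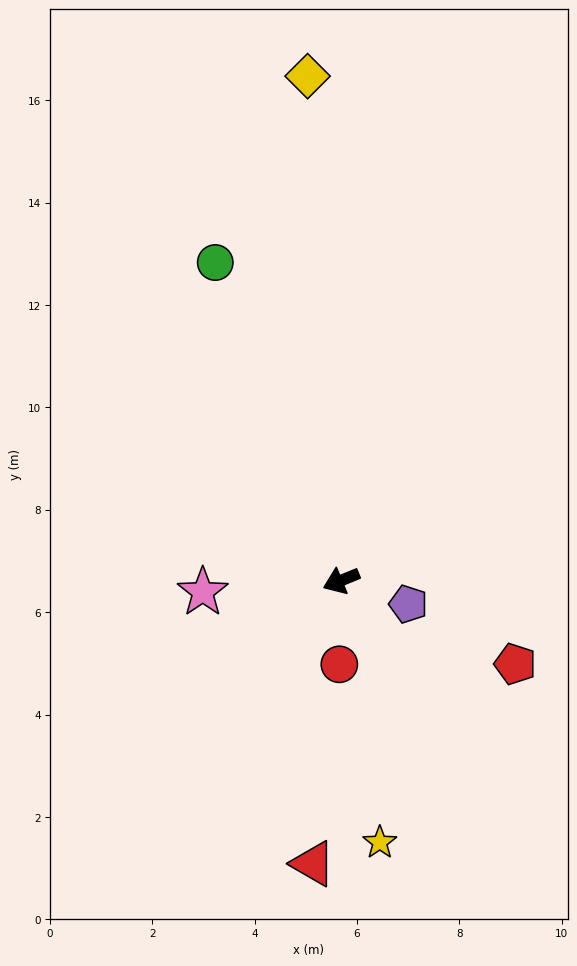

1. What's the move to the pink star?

turn right 18°, forward 2.7 m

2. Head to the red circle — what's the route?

turn left 66°, forward 1.6 m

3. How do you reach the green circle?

turn right 91°, forward 6.7 m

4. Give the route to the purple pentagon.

turn left 138°, forward 1.4 m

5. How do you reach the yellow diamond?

turn right 108°, forward 9.9 m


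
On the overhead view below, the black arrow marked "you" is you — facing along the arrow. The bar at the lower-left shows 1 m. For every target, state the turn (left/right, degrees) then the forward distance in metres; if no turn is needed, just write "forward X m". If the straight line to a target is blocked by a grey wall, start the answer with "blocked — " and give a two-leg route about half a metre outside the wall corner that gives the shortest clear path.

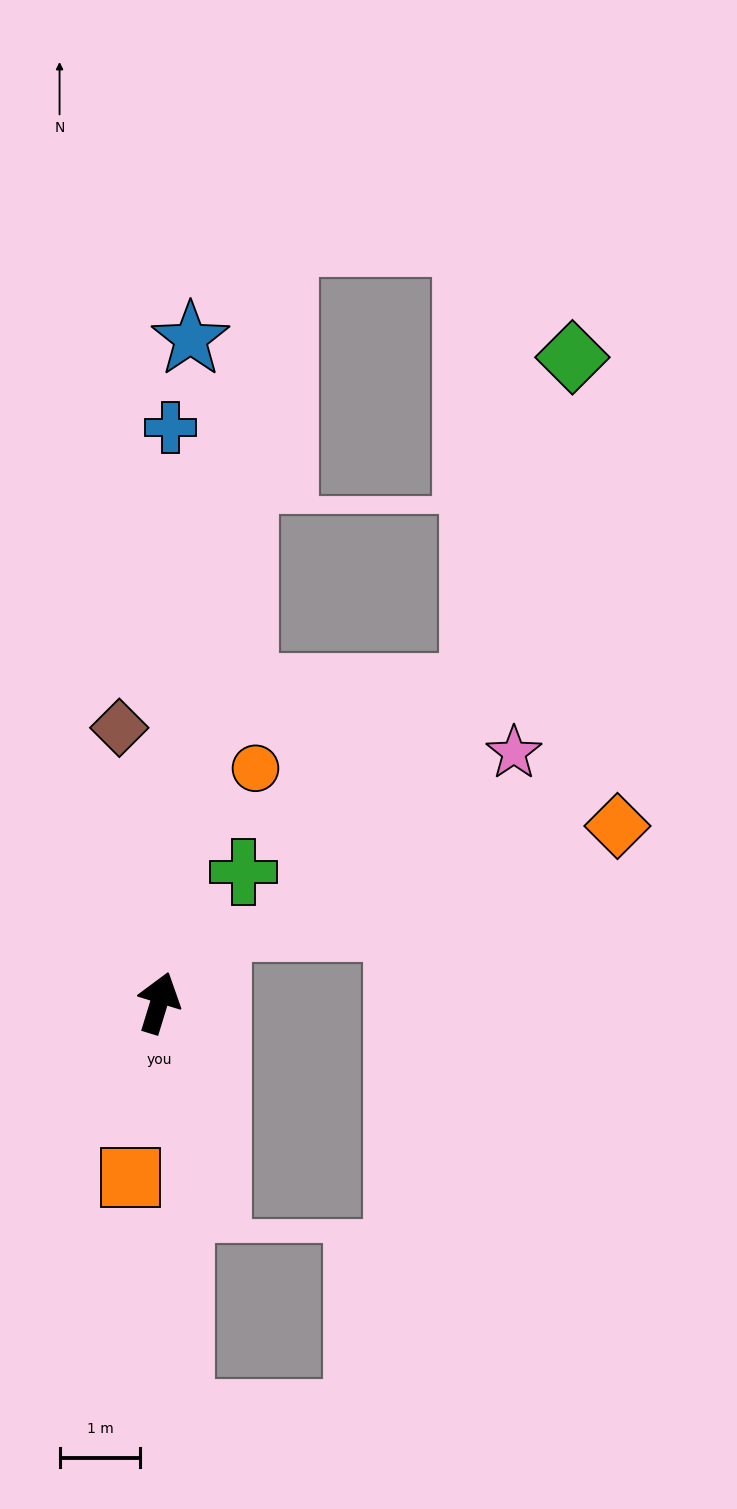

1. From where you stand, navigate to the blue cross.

turn left 16°, forward 7.1 m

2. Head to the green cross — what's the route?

turn right 16°, forward 1.9 m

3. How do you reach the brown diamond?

turn left 25°, forward 3.4 m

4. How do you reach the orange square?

turn right 172°, forward 2.2 m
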